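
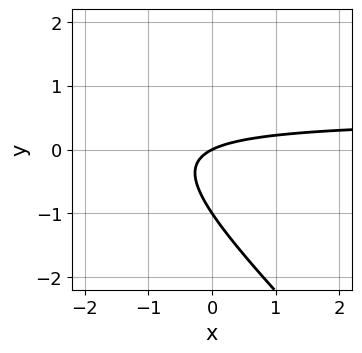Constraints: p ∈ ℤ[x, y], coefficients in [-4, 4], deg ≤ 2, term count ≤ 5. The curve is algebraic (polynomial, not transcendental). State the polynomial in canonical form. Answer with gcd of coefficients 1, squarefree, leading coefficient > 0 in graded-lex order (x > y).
2*x*y + 2*y^2 - x + 2*y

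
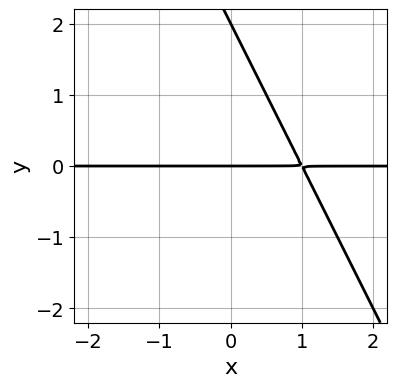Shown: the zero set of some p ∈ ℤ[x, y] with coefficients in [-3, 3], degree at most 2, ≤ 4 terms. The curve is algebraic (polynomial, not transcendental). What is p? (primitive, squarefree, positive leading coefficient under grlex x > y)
(a) deg p = 2.
(b) From the visible intercepts: the y-axis gridline crossings are at y ∈ {0, 2}; the visible x-axis segment lies entirely on the curve.
(c) Assembling these constraints gives the stated polynomial.

2*x*y + y^2 - 2*y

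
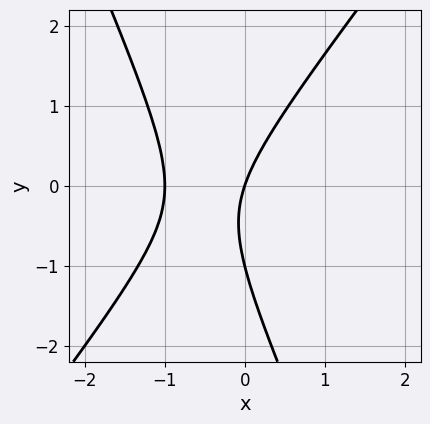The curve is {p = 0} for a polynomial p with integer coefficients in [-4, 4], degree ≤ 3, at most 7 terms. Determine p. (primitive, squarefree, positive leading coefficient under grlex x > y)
deg p = 2.
Observable constraints: among the integer gridlines, it crosses the x-axis at x ∈ {-1, 0}; among the integer gridlines, it crosses the y-axis at y ∈ {-1, 0}.
Matching integer coefficients to the picture gives p.

3*x^2 - x*y - y^2 + 3*x - y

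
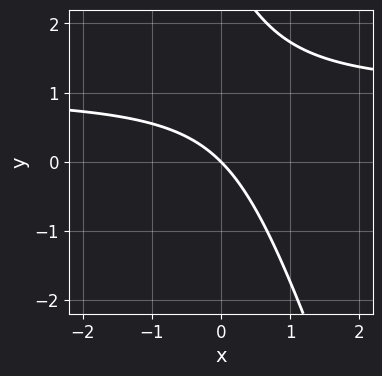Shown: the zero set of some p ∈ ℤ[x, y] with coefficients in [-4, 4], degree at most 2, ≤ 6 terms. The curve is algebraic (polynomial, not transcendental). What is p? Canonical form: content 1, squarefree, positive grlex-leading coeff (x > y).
The degree is 2 — no degree-1 curve has this shape.
From the visible intercepts: it meets the y-axis at y = 0 (among the integer gridlines); it meets the x-axis at x = 0 (among the integer gridlines).
Assembling these constraints gives the stated polynomial.

3*x*y + y^2 - 3*x - 3*y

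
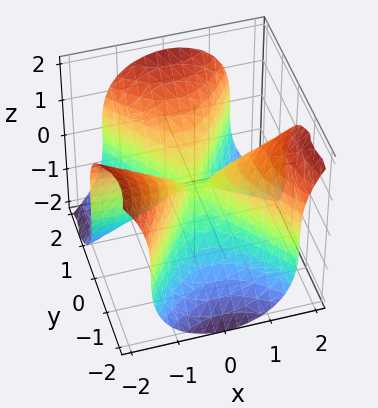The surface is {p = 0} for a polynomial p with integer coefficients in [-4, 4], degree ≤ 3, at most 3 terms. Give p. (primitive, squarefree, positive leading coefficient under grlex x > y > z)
2*x^2*y - y^3 + z^3

(a) The degree is 3 — the shape is more complex than any degree-2 surface.
(b) Observable constraints: one y-axis crossing is at y = 0; it crosses the z-axis at the gridline z = 0.
(c) Assembling these constraints gives the stated polynomial. Check: (-2, 0, 0) on the x-axis lies on the surface, and p(-2, 0, 0) = 0. ✓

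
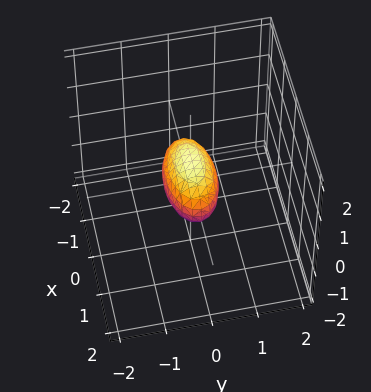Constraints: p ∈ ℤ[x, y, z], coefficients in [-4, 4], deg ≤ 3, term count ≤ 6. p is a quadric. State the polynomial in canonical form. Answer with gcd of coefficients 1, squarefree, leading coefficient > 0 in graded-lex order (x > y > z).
The degree is 2 — bounded and convex; a quadric.
Symmetries: the z ↦ −z reflection is a symmetry, so z appears only in even powers; mirror symmetry x ↦ −x ⇒ only even powers of x; mirror symmetry y ↦ −y ⇒ only even powers of y.
Observable constraints: the x-axis gridline crossings are at x ∈ {-1, 1}.
Assembling these constraints gives the stated polynomial.

x^2 + 3*y^2 + 2*z^2 - 1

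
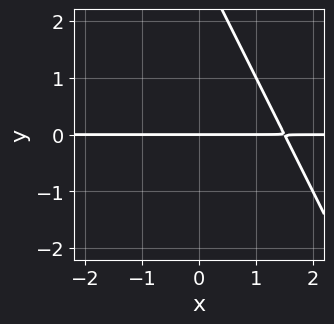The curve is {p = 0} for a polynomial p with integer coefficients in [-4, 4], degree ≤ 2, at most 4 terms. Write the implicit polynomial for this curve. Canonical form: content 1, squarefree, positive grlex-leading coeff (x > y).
2*x*y + y^2 - 3*y

Degree: a generic line meets the curve in up to 2 points, so deg p = 2.
Against the integer gridlines: every point of the x-axis in the box is on the curve; one y-axis crossing is at y = 0.
Matching integer coefficients to the picture gives p.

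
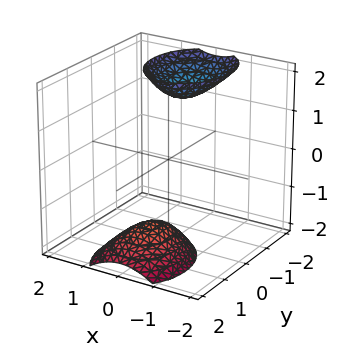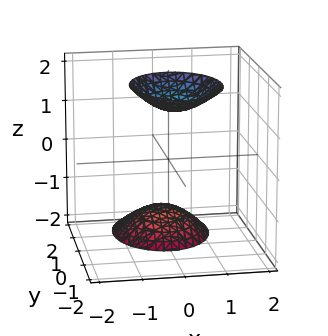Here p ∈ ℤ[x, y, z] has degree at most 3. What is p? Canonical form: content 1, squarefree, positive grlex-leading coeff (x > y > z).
3*x^2 + 2*y^2 + 2*y*z - z^2 + 3

1. There are 2 components. They look like related sheets of one shape, so recover p as a whole.
2. deg p = 2. A generic line meets the surface in up to 2 points.
3. From the visible intercepts: it misses every integer gridline on the y-axis; the surface avoids every integer x-axis point in the box.
4. Assembling these constraints gives the stated polynomial.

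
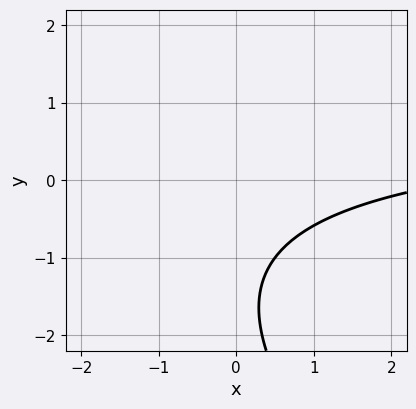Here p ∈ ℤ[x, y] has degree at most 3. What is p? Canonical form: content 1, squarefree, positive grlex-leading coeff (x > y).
x*y + y^2 - x + 3*y + 3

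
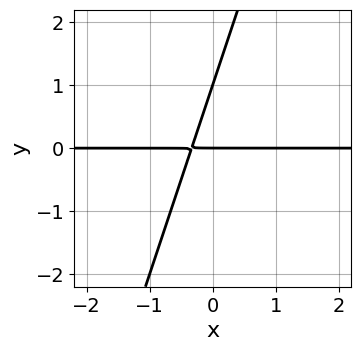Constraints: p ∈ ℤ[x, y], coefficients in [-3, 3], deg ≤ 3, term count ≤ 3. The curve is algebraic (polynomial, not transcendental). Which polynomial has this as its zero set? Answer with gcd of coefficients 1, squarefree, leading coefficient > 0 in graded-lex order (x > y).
First, deg p = 2. No degree-1 curve has this shape.
Next, reading off the gridlines: the y-axis gridline crossings are at y ∈ {0, 1}; the visible x-axis segment lies entirely on the curve.
Finally, fitting integer coefficients to these (and the overall shape) gives p.

3*x*y - y^2 + y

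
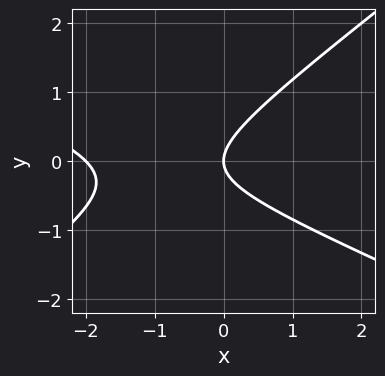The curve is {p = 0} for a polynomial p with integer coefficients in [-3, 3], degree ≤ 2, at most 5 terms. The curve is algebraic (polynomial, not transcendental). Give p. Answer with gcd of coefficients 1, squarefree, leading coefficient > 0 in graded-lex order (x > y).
x^2 + x*y - 3*y^2 + 2*x

(a) deg p = 2. A generic line meets the curve in up to 2 points.
(b) Against the integer gridlines: the x-axis gridline crossings are at x ∈ {-2, 0}; it crosses the y-axis at the gridline y = 0.
(c) These observations pin down the coefficients.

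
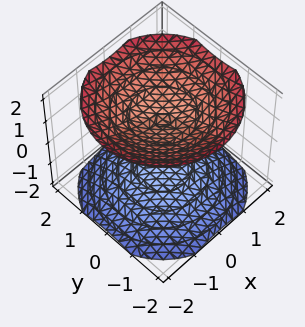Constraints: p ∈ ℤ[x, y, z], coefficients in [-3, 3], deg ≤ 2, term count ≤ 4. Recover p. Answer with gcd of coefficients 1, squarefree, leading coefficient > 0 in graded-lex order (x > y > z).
(a) There are 2 components. Treating them together as one polynomial.
(b) deg p = 2. Two sheets facing apart; a quadric.
(c) Symmetry: the surface is invariant under rotation about z: p = q(x² + y², z); it's symmetric under z → −z, forcing even powers of z.
(d) Reading off the gridlines: the surface avoids every integer y-axis point in the box; the z-axis gridline crossings are at z ∈ {-1, 1}; it misses every integer gridline on the x-axis.
(e) Assembling these constraints gives the stated polynomial.

2*x^2 + 2*y^2 - 3*z^2 + 3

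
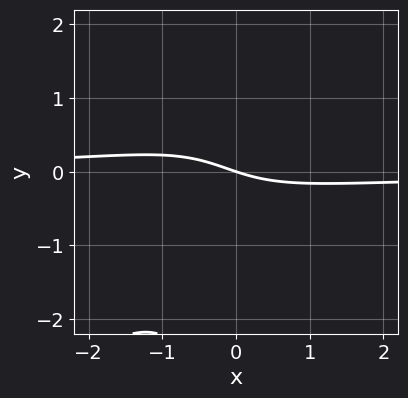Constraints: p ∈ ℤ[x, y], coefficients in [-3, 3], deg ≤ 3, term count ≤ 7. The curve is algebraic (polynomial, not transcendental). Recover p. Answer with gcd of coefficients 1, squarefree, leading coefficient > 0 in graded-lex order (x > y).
2*x^2*y - 2*x*y^2 + x*y + x + 3*y

deg p = 3. The shape is more complex than any degree-2 curve.
Observable constraints: it meets the x-axis at x = 0 (among the integer gridlines); it meets the y-axis at y = 0 (among the integer gridlines).
Assembling these constraints gives the stated polynomial.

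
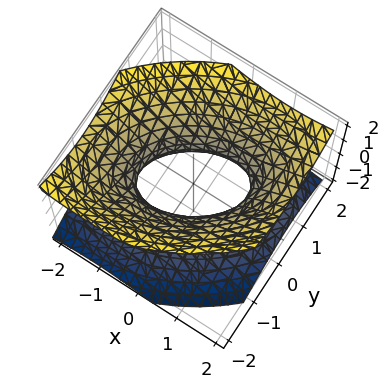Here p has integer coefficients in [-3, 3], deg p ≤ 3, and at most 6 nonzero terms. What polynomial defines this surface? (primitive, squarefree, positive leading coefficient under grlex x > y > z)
2*x^2 - 2*x*y + 3*y^2 - 3*z^2 - 2

First, degree: no degree-1 surface has this shape, so deg p = 2.
Next, against the integer gridlines: the surface avoids every integer z-axis point in the box; among the integer gridlines, it crosses the x-axis at x ∈ {-1, 1}.
Finally, fitting integer coefficients to these (and the overall shape) gives p.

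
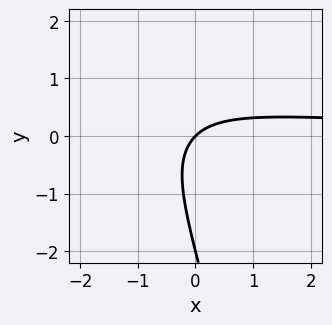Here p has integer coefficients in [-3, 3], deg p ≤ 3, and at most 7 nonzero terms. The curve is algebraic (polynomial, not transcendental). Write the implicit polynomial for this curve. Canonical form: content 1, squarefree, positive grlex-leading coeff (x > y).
(a) deg p = 3. A generic line meets the curve in up to 3 points.
(b) Against the integer gridlines: it crosses the x-axis at the gridline x = 0; among the integer gridlines, it crosses the y-axis at y ∈ {-2, 0}.
(c) These observations pin down the coefficients.

x^2*y + 3*x*y + y^2 - 2*x + 2*y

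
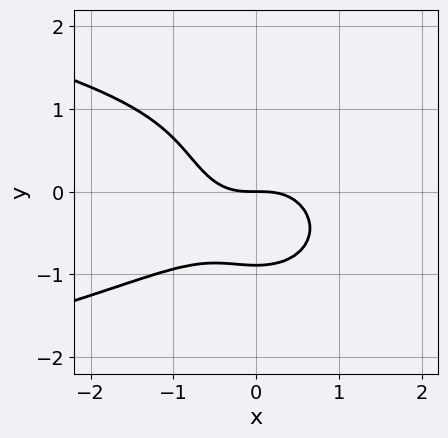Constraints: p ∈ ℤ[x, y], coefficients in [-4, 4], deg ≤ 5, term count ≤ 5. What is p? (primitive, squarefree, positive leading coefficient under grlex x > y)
Degree: no degree-3 curve has this shape, so deg p = 4.
Reading off the gridlines: it crosses the x-axis at the gridline x = 0; it crosses the y-axis at the gridline y = 0.
The integer polynomial consistent with all of this is the stated p.

3*x^2*y^2 + 2*y^4 + 3*x^3 - 2*y^3 + 3*y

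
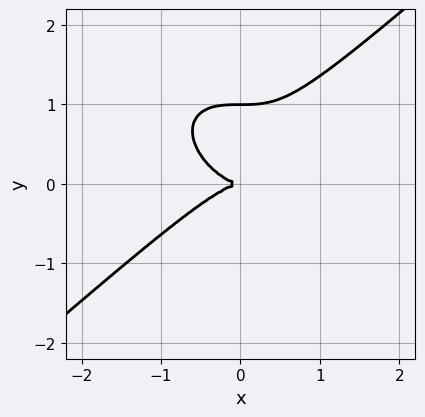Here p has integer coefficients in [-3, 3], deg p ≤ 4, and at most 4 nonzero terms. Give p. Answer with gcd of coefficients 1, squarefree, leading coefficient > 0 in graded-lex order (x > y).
First, deg p = 3.
Next, observable constraints: it crosses the x-axis at the gridline x = 0; among the integer gridlines, it crosses the y-axis at y ∈ {0, 1}.
Finally, putting this together gives p.

2*x^3 - 3*y^3 + 3*y^2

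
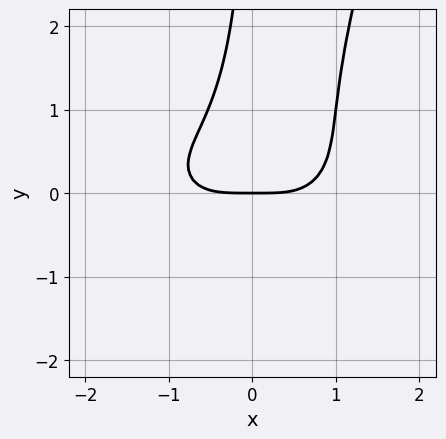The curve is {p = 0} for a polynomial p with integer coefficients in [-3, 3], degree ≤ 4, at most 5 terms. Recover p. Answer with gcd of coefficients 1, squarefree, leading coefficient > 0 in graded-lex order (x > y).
First, deg p = 4.
Then, observable constraints: it meets the y-axis at y = 0 (among the integer gridlines); it crosses the x-axis at the gridline x = 0.
Finally, fitting integer coefficients to these (and the overall shape) gives p.

x^4 + 3*x^2*y^2 - x*y^3 - x*y^2 - 2*y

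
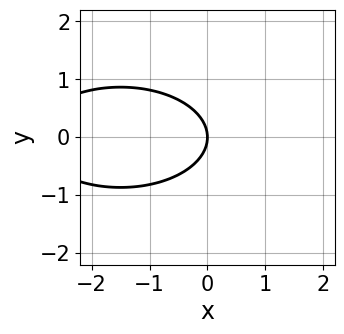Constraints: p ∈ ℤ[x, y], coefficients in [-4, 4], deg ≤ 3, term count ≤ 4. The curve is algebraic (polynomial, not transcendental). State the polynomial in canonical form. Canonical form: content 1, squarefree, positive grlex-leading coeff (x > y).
1. The degree is 2 — a generic line meets the curve in up to 2 points.
2. Symmetries: mirror symmetry y ↦ −y ⇒ only even powers of y.
3. Against the integer gridlines: it meets the y-axis at y = 0 (among the integer gridlines); it crosses the x-axis at the gridline x = 0.
4. The integer polynomial consistent with all of this is the stated p.

x^2 + 3*y^2 + 3*x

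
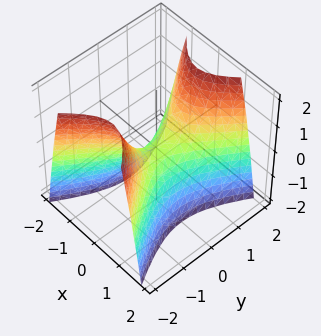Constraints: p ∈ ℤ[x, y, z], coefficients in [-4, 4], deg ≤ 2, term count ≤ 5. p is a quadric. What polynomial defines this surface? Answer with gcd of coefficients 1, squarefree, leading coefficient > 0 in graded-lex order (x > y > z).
2*x^2 - y^2 + z

Degree: a hyperbolic paraboloid; a quadric, so deg p = 2.
Symmetries: it's symmetric under x → −x, forcing even powers of x; it's symmetric under y → −y, forcing even powers of y.
Checking where it meets the axes: one y-axis crossing is at y = 0; one z-axis crossing is at z = 0; it meets the x-axis at x = 0 (among the integer gridlines).
Putting this together gives p.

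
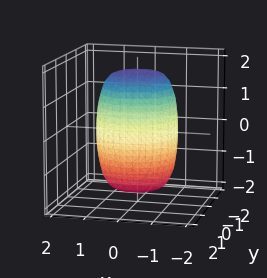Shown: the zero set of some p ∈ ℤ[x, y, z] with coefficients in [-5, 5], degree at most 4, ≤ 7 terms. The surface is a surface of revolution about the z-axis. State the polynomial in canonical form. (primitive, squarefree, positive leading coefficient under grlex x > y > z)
(a) Degree: no degree-3 surface has this shape, so deg p = 4.
(b) Symmetries: the z-axis is an axis of rotation, so x and y enter only as x² + y².
(c) Against the integer gridlines: a circular section at z = 1 has radius between 1 and 2.
(d) Assembling these constraints gives the stated polynomial.

2*x^4 + 4*x^2*y^2 + 2*y^4 - x^2 - y^2 + z^2 - 3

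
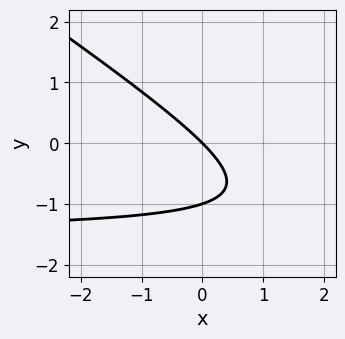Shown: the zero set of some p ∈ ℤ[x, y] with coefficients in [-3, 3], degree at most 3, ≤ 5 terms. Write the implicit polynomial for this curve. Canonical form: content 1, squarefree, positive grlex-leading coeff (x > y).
deg p = 2.
Observable constraints: it crosses the x-axis at the gridline x = 0; among the integer gridlines, it crosses the y-axis at y ∈ {-1, 0}.
These observations pin down the coefficients.

2*x*y + 3*y^2 + 3*x + 3*y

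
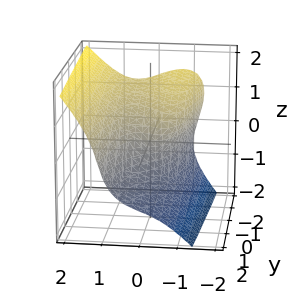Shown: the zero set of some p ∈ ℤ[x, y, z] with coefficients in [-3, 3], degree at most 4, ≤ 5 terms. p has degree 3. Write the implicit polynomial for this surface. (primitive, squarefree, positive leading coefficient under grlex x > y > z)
3*x^3 - 2*z^3 - 3*x*z - 2*y

(a) Degree: no degree-2 surface has this shape, so deg p = 3.
(b) From the axis intercepts and sections: it crosses the x-axis at the gridline x = 0; one z-axis crossing is at z = 0; it meets the y-axis at y = 0 (among the integer gridlines).
(c) Putting this together gives p.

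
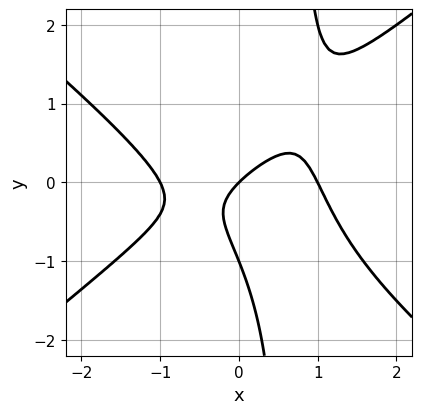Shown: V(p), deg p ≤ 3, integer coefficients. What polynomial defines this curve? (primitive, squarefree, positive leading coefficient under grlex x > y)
2*x^3 - 3*x*y^2 + 2*y^2 - 2*x + 2*y

1. The degree is 3 — a generic line meets the curve in up to 3 points.
2. From the axis intercepts and sections: among the integer gridlines, it crosses the x-axis at x ∈ {-1, 0, 1}; the y-axis gridline crossings are at y ∈ {-1, 0}.
3. These observations pin down the coefficients.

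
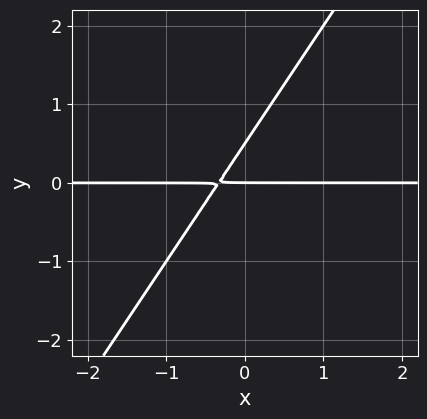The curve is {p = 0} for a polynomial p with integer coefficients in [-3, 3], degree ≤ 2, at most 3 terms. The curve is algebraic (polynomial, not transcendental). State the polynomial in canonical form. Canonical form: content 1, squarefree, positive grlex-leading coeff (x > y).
3*x*y - 2*y^2 + y

1. The degree is 2 — a generic line meets the curve in up to 2 points.
2. From the visible intercepts: one y-axis crossing is at y = 0; every point of the x-axis in the box is on the curve.
3. Solving for integer coefficients yields p as stated.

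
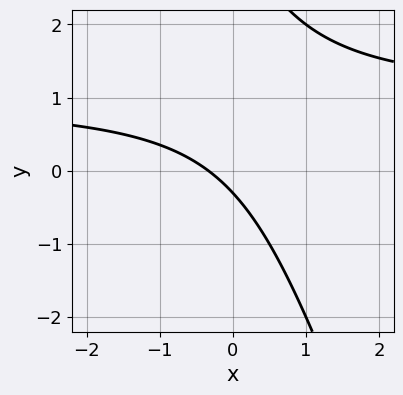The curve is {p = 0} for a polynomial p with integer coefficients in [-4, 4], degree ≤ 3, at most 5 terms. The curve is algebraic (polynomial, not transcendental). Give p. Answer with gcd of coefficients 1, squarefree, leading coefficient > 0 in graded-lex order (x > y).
3*x*y + y^2 - 3*x - 3*y - 1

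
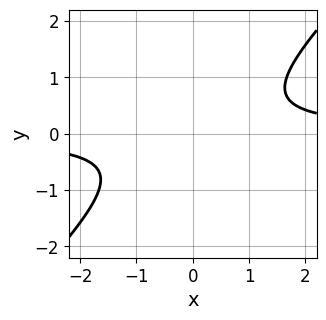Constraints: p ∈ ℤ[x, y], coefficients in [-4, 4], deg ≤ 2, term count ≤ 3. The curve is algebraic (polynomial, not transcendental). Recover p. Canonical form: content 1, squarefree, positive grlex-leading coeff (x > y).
3*x*y - 3*y^2 - 2

The degree is 2 — a generic line meets the curve in up to 2 points.
Checking where it meets the axes: it misses every integer gridline on the x-axis; it misses every integer gridline on the y-axis.
These observations pin down the coefficients.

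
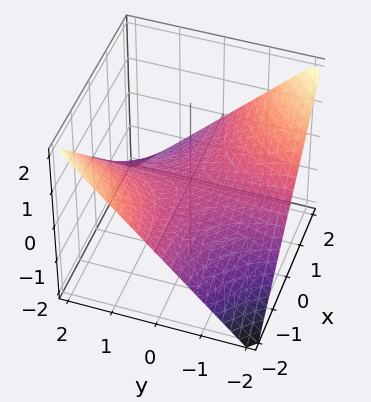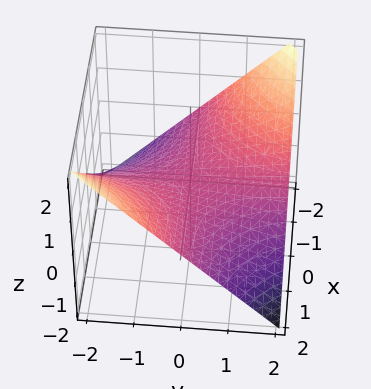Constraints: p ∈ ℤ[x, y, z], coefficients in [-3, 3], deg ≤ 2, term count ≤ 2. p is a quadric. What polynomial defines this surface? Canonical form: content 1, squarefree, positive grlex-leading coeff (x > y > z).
x*y + 2*z

(a) The degree is 2 — a saddle surface; a quadric.
(b) Checking where it meets the axes: the visible x-axis segment lies entirely on the surface; the visible y-axis segment lies entirely on the surface; one z-axis crossing is at z = 0.
(c) Putting this together gives p.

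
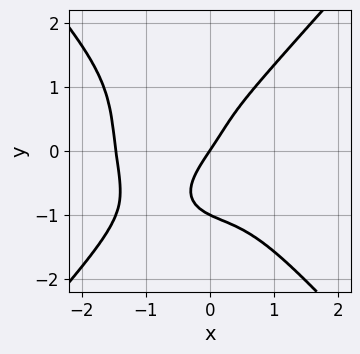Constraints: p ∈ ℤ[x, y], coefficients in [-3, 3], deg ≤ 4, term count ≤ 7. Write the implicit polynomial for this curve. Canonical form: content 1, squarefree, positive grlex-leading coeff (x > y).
3*x^4 - 2*y^4 + 3*x^3 + 3*x - 2*y

The degree is 4 — the shape is more complex than any degree-3 curve.
Observable constraints: it crosses the x-axis at the gridline x = 0; among the integer gridlines, it crosses the y-axis at y ∈ {-1, 0}.
Fitting integer coefficients to these (and the overall shape) gives p.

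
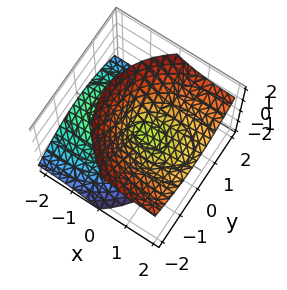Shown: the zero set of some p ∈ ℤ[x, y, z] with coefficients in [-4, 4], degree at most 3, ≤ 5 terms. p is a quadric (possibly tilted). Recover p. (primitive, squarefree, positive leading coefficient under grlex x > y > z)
x^2 - 3*x*z + 2*y^2 - 2*z^2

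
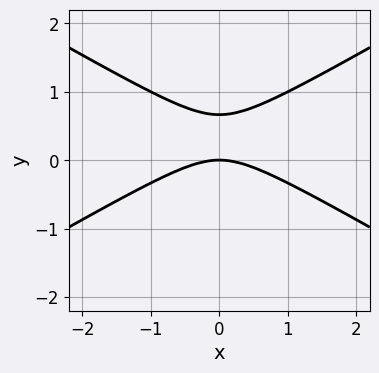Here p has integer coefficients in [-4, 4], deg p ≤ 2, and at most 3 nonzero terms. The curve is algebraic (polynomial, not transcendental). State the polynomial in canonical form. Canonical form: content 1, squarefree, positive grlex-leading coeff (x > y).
x^2 - 3*y^2 + 2*y

(a) The degree is 2 — the shape is more complex than any degree-1 curve.
(b) Symmetries: it's symmetric under x → −x, forcing even powers of x.
(c) Checking where it meets the axes: one y-axis crossing is at y = 0; it crosses the x-axis at the gridline x = 0.
(d) Solving for integer coefficients yields p as stated.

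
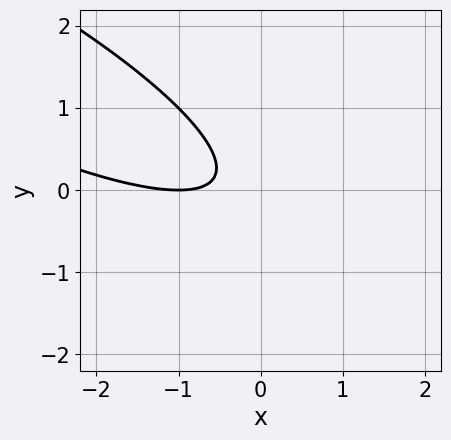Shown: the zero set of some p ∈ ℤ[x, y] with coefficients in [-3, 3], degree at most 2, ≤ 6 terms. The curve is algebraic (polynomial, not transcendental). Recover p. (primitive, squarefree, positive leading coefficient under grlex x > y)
(a) Degree: a generic line meets the curve in up to 2 points, so deg p = 2.
(b) From the axis intercepts and sections: one x-axis crossing is at x = -1; it misses every integer gridline on the y-axis.
(c) Assembling these constraints gives the stated polynomial.

x^2 + 3*x*y + 3*y^2 + 2*x + 1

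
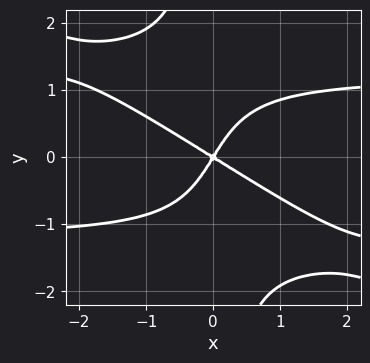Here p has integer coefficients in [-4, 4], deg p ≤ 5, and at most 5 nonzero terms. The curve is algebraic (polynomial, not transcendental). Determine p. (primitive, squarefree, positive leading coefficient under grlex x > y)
2*x^2*y^2 + 3*x*y^3 - 3*x^2 - 3*x*y + 3*y^2

1. Degree: the shape is more complex than any degree-3 curve, so deg p = 4.
2. From the visible intercepts: one y-axis crossing is at y = 0; it crosses the x-axis at the gridline x = 0.
3. Solving for integer coefficients yields p as stated.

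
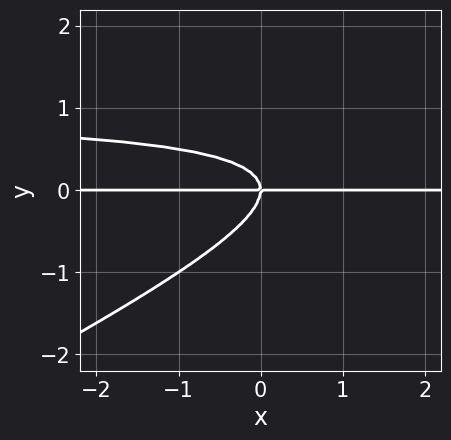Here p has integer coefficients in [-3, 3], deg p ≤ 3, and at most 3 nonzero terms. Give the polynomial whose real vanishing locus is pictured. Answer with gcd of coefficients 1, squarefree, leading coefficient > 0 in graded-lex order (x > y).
x*y^2 - 2*y^3 - x*y

The degree is 3 — no degree-2 curve has this shape.
Observable constraints: it meets the y-axis at y = 0 (among the integer gridlines); the visible x-axis segment lies entirely on the curve.
Putting this together gives p.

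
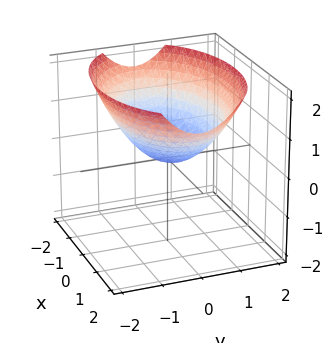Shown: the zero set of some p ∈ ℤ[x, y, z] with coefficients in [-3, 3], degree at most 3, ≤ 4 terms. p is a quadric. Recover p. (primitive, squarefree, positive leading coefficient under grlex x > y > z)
1. Degree: a single bowl opening along one axis; a quadric, so deg p = 2.
2. Symmetries: the x ↦ −x reflection is a symmetry, so x appears only in even powers; the y ↦ −y reflection is a symmetry, so y appears only in even powers.
3. Checking where it meets the axes: it meets the y-axis at y = 0 (among the integer gridlines); it meets the x-axis at x = 0 (among the integer gridlines); it meets the z-axis at z = 0 (among the integer gridlines).
4. Assembling these constraints gives the stated polynomial.

x^2 + 2*y^2 - 3*z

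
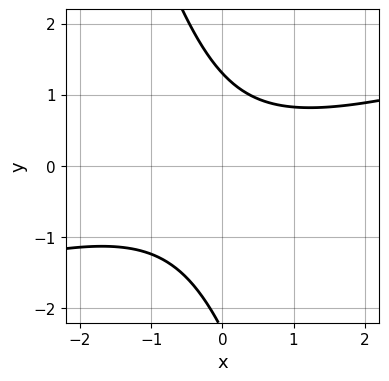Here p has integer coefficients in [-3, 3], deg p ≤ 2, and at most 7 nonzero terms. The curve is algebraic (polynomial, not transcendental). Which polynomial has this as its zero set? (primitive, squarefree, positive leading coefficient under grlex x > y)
1. The degree is 2 — a generic line meets the curve in up to 2 points.
2. From the axis intercepts and sections: no x-intercept at any integer in the box.
3. The integer polynomial consistent with all of this is the stated p.

x^2 - 3*x*y - y^2 - y + 3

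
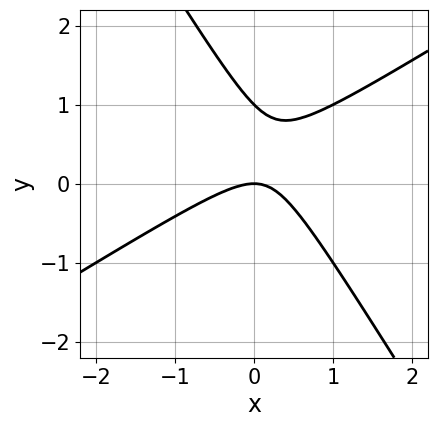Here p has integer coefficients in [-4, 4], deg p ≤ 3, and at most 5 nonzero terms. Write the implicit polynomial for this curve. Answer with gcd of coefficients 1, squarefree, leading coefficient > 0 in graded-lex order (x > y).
x^2 - x*y - y^2 + y

(a) The degree is 2 — the shape is more complex than any degree-1 curve.
(b) Reading off the gridlines: it meets the x-axis at x = 0 (among the integer gridlines); the y-axis gridline crossings are at y ∈ {0, 1}.
(c) Matching integer coefficients to the picture gives p.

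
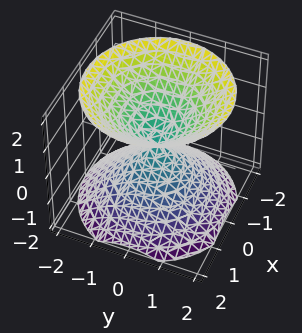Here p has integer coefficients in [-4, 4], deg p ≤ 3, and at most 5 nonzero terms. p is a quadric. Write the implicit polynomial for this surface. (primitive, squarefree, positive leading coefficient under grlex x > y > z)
I count 2 distinct pieces. They look like related sheets of one shape, so recover p as a whole.
The degree is 2 — a double cone through the origin; a quadric.
Symmetries: it's symmetric under z → −z, forcing even powers of z; the surface is invariant under rotation about z: p = q(x² + y², z).
Checking where it meets the axes: it crosses the y-axis at the gridline y = 0; a circular section at z = 1 has radius exactly 1; one z-axis crossing is at z = 0.
Fitting integer coefficients to these (and the overall shape) gives p.

x^2 + y^2 - z^2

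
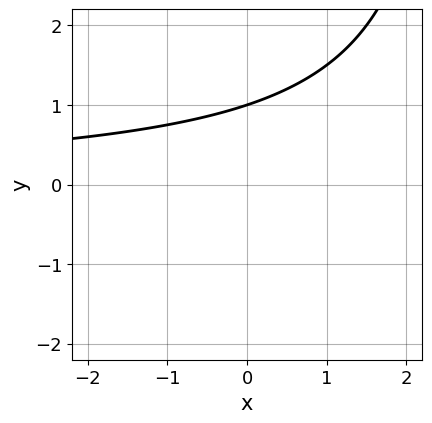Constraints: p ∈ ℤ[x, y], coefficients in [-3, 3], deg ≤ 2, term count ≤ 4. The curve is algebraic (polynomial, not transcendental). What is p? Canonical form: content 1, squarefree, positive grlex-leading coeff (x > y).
(a) deg p = 2. The shape is more complex than any degree-1 curve.
(b) Checking where it meets the axes: the curve avoids every integer x-axis point in the box; it crosses the y-axis at the gridline y = 1.
(c) These observations pin down the coefficients.

x*y - 3*y + 3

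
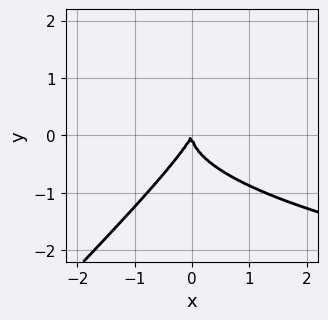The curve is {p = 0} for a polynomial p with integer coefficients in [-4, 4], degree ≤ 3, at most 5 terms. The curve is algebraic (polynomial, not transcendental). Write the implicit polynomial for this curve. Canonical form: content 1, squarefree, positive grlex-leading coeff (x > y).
1. The degree is 3 — no degree-2 curve has this shape.
2. Observable constraints: one y-axis crossing is at y = 0; it crosses the x-axis at the gridline x = 0.
3. The integer polynomial consistent with all of this is the stated p.

2*x*y^2 - 2*y^3 - 2*x^2 + x*y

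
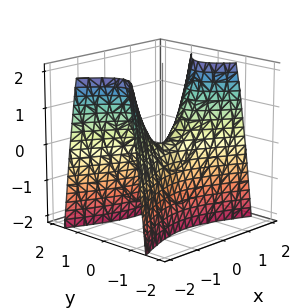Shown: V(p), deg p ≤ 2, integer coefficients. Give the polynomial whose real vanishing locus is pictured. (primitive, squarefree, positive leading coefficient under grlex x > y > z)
(a) deg p = 2. A hyperbolic paraboloid; a quadric.
(b) Symmetries: it's symmetric under y → −y, forcing even powers of y; the x ↦ −x reflection is a symmetry, so x appears only in even powers.
(c) Observable constraints: it crosses the x-axis at the gridline x = 0; one y-axis crossing is at y = 0; it meets the z-axis at z = 0 (among the integer gridlines).
(d) Together with the visible shape, these determine p as stated.

x^2 - 3*y^2 - z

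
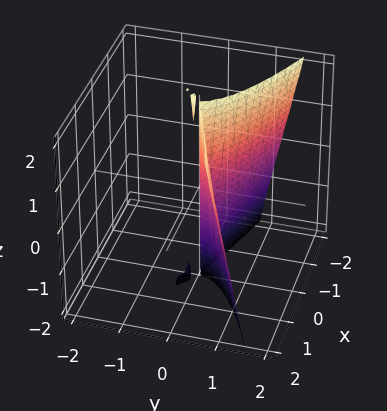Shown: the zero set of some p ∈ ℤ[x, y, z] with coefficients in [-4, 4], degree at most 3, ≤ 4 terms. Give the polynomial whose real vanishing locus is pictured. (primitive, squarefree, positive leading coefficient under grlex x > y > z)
x*y*z + 3*y^3 - x^2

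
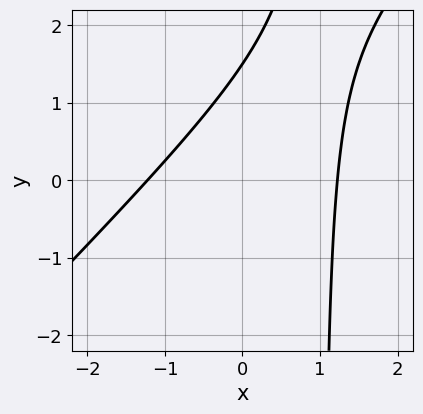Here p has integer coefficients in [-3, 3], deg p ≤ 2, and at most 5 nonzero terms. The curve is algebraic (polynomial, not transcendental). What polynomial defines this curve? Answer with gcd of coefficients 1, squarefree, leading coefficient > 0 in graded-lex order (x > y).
2*x^2 - 2*x*y + 2*y - 3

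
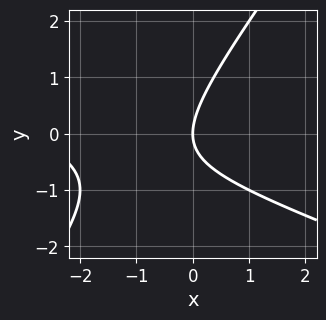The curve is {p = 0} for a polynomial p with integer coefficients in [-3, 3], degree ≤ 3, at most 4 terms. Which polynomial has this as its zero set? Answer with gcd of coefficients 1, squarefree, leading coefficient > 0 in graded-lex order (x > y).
deg p = 2. The shape is more complex than any degree-1 curve.
From the visible intercepts: it meets the x-axis at x = 0 (among the integer gridlines); it crosses the y-axis at the gridline y = 0.
Matching integer coefficients to the picture gives p.

x^2 + 2*x*y - 2*y^2 + 3*x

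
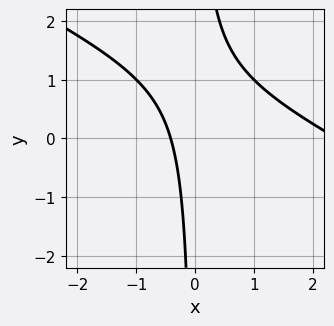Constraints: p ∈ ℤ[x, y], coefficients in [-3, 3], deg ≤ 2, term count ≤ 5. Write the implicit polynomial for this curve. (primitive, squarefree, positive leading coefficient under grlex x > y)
First, deg p = 2. No degree-1 curve has this shape.
Next, observable constraints: no y-intercept at any integer in the box.
Finally, these observations pin down the coefficients.

x^2 + 2*x*y - 2*x - 1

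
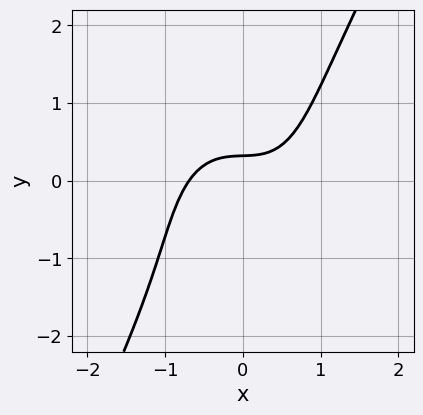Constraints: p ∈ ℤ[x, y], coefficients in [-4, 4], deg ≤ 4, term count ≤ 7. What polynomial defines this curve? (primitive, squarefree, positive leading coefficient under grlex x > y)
3*x^3 + x*y^2 - y^3 - 3*y + 1

1. Degree: the shape is more complex than any degree-2 curve, so deg p = 3.
2. The integer polynomial consistent with all of this is the stated p.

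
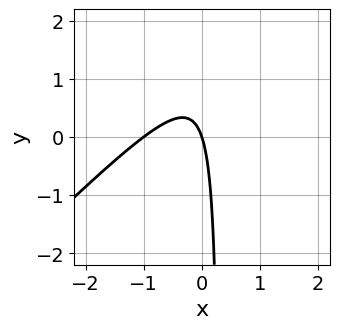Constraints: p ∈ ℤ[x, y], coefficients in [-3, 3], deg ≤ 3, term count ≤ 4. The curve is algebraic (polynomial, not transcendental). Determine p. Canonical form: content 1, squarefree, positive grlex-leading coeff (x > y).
First, degree: no degree-1 curve has this shape, so deg p = 2.
Next, from the visible intercepts: one y-axis crossing is at y = 0; among the integer gridlines, it crosses the x-axis at x ∈ {-1, 0}.
Finally, these observations pin down the coefficients.

3*x^2 - 3*x*y + 3*x + y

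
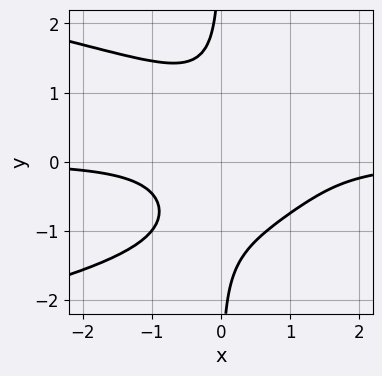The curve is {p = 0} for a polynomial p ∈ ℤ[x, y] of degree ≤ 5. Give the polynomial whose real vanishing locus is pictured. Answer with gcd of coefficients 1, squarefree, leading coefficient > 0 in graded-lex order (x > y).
3*x*y^3 + 3*x^2*y - 2*x*y + 2

First, degree: a generic line meets the curve in up to 4 points, so deg p = 4.
Then, reading off the gridlines: it misses every integer gridline on the y-axis; no x-intercept at any integer in the box.
Finally, assembling these constraints gives the stated polynomial.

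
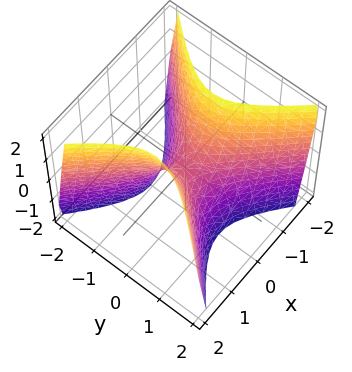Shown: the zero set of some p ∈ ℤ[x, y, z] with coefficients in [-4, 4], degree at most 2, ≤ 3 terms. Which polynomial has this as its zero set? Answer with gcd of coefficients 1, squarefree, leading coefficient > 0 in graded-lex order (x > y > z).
2*x^2 - 2*y^2 - z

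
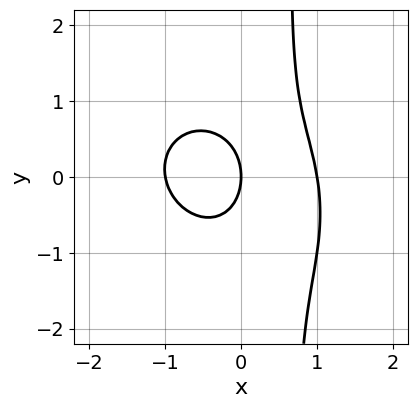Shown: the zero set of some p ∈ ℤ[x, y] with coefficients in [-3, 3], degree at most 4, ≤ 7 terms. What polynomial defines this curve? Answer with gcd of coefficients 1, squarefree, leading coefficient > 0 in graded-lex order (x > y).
3*x^3 + x^2*y + 3*x*y^2 - 2*y^2 - 3*x

(a) The degree is 3 — the shape is more complex than any degree-2 curve.
(b) From the visible intercepts: it meets the y-axis at y = 0 (among the integer gridlines); the x-axis gridline crossings are at x ∈ {-1, 0, 1}.
(c) Together with the visible shape, these determine p as stated.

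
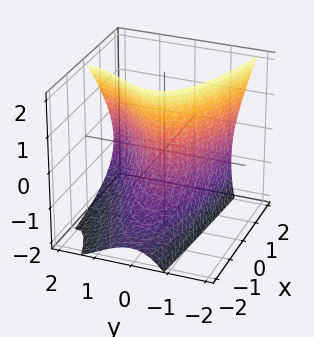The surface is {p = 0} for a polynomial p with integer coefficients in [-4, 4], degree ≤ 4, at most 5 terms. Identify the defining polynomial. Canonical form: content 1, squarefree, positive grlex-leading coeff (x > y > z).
(a) The degree is 3 — a generic line meets the surface in up to 3 points.
(b) From the visible intercepts: one x-axis crossing is at x = 0; it meets the y-axis at y = 0 (among the integer gridlines); one z-axis crossing is at z = 0.
(c) Assembling these constraints gives the stated polynomial.

y^3 + x*z - 3*y^2 + z^2 + 3*x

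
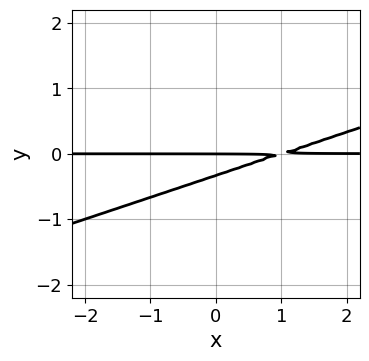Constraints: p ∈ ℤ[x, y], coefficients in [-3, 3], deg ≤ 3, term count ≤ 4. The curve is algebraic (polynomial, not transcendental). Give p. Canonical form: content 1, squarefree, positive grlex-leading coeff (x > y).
First, degree: the shape is more complex than any degree-1 curve, so deg p = 2.
Next, against the integer gridlines: the visible x-axis segment lies entirely on the curve; it crosses the y-axis at the gridline y = 0.
Finally, matching integer coefficients to the picture gives p.

x*y - 3*y^2 - y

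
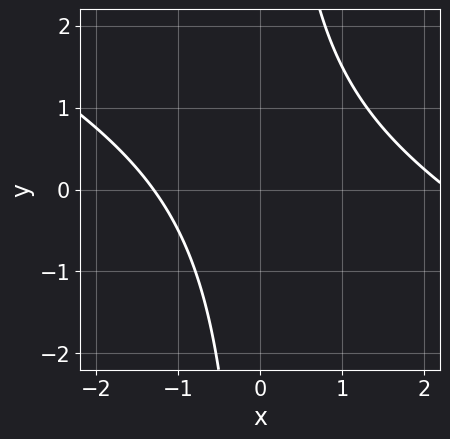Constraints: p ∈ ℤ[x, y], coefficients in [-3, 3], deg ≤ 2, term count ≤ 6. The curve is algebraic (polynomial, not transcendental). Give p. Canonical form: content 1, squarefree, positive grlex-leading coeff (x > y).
1. The degree is 2 — the shape is more complex than any degree-1 curve.
2. Checking where it meets the axes: no y-intercept at any integer in the box.
3. Putting this together gives p.

x^2 + 2*x*y - x - 3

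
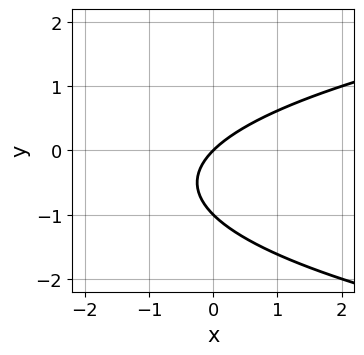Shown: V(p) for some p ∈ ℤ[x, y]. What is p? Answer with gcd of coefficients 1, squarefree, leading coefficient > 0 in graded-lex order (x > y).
(a) Degree: no degree-1 curve has this shape, so deg p = 2.
(b) Observable constraints: among the integer gridlines, it crosses the y-axis at y ∈ {-1, 0}; it meets the x-axis at x = 0 (among the integer gridlines).
(c) Solving for integer coefficients yields p as stated.

y^2 - x + y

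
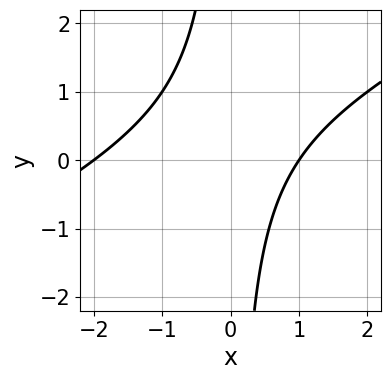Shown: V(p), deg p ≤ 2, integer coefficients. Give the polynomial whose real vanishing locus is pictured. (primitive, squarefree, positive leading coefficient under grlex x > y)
x^2 - 2*x*y + x - 2

1. The degree is 2 — the shape is more complex than any degree-1 curve.
2. From the visible intercepts: the x-axis gridline crossings are at x ∈ {-2, 1}; it misses every integer gridline on the y-axis.
3. Fitting integer coefficients to these (and the overall shape) gives p.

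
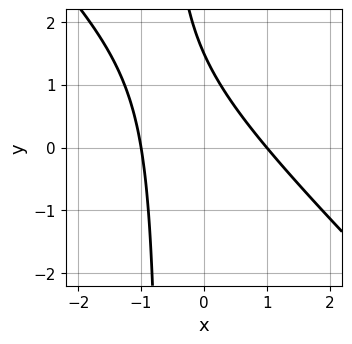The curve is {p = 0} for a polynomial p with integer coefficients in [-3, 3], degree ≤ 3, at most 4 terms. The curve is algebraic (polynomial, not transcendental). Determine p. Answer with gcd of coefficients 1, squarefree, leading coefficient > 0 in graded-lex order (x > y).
First, degree: the shape is more complex than any degree-1 curve, so deg p = 2.
Then, reading off the gridlines: the x-axis gridline crossings are at x ∈ {-1, 1}.
Finally, solving for integer coefficients yields p as stated.

3*x^2 + 3*x*y + 2*y - 3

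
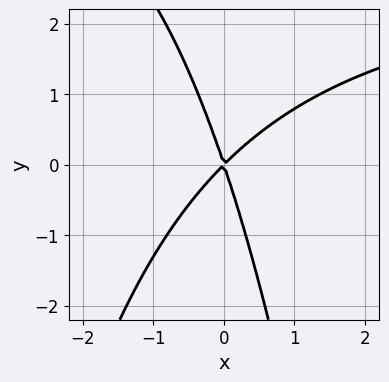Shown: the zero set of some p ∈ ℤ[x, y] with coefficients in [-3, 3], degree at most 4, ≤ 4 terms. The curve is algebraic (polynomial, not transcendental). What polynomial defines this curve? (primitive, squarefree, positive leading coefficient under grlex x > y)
x^2*y - 3*x^2 + 2*x*y + y^2

1. The degree is 3 — no degree-2 curve has this shape.
2. From the axis intercepts and sections: it meets the y-axis at y = 0 (among the integer gridlines); one x-axis crossing is at x = 0.
3. Putting this together gives p.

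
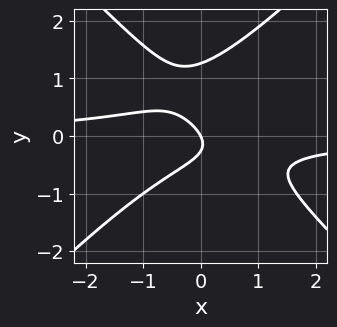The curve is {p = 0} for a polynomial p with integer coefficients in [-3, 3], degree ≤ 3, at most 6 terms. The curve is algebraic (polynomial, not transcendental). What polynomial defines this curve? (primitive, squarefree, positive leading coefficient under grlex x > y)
3*x^2*y - 3*y^3 + 3*y^2 + 2*x + y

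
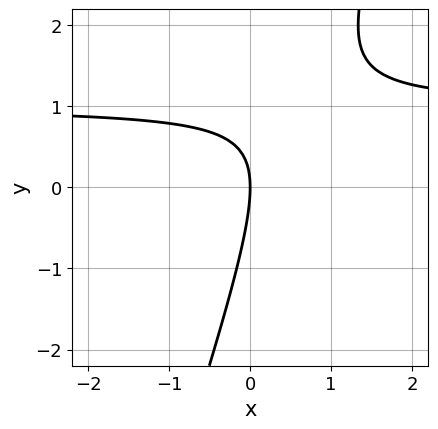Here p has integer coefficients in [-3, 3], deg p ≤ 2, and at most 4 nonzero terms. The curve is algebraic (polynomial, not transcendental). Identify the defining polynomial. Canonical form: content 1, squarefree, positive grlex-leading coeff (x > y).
3*x*y - y^2 - 3*x

(a) deg p = 2. A generic line meets the curve in up to 2 points.
(b) From the visible intercepts: one x-axis crossing is at x = 0; it meets the y-axis at y = 0 (among the integer gridlines).
(c) Solving for integer coefficients yields p as stated.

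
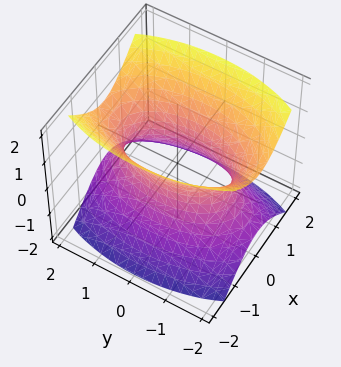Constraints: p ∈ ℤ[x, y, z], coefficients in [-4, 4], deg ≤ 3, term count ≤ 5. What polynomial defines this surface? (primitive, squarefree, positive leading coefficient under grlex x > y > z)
3*x^2 + y^2 - 2*z^2 - 2

(a) deg p = 2. An hourglass — one-sheet hyperboloid; a quadric.
(b) Symmetries: mirror symmetry y ↦ −y ⇒ only even powers of y; the x ↦ −x reflection is a symmetry, so x appears only in even powers; it's symmetric under z → −z, forcing even powers of z.
(c) Reading off the gridlines: it misses every integer gridline on the z-axis.
(d) Together with the visible shape, these determine p as stated.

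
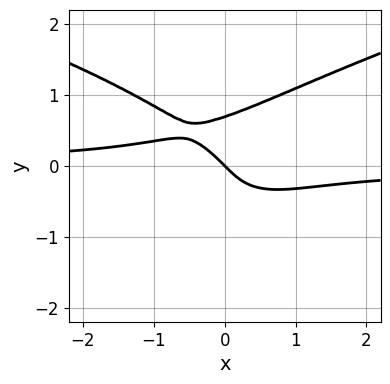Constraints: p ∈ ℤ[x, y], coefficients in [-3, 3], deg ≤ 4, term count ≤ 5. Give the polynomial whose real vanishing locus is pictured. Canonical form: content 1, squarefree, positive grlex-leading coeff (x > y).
(a) Degree: a generic line meets the curve in up to 4 points, so deg p = 4.
(b) From the visible intercepts: it crosses the y-axis at the gridline y = 0; it crosses the x-axis at the gridline x = 0.
(c) Fitting integer coefficients to these (and the overall shape) gives p.

3*y^4 - 2*x^2*y - x - y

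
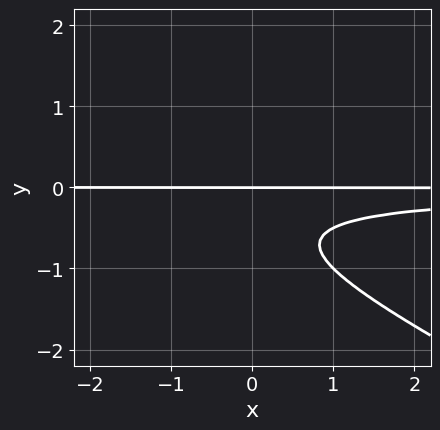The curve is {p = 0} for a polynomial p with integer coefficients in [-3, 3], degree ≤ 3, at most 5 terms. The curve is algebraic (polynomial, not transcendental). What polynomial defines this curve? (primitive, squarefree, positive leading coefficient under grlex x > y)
1. The degree is 3 — no degree-2 curve has this shape.
2. From the visible intercepts: one y-axis crossing is at y = 0; every point of the x-axis in the box is on the curve.
3. Together with the visible shape, these determine p as stated.

x*y^2 + 2*y^3 + 2*y^2 + y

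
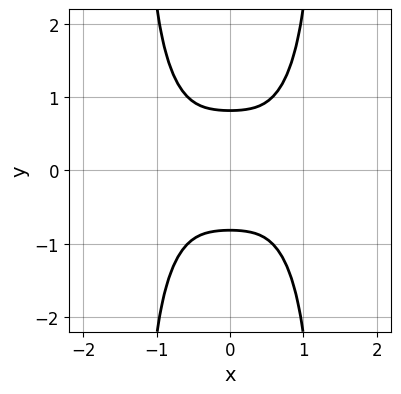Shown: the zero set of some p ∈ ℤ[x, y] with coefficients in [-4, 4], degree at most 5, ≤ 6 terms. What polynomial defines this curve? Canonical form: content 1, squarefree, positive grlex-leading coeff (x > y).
1. deg p = 4. The shape is more complex than any degree-3 curve.
2. Symmetries: it's symmetric under x → −x, forcing even powers of x; it's symmetric under y → −y, forcing even powers of y.
3. Observable constraints: no x-intercept at any integer in the box.
4. Fitting integer coefficients to these (and the overall shape) gives p.

3*x^4 + 2*x^2*y^2 - 3*y^2 + 2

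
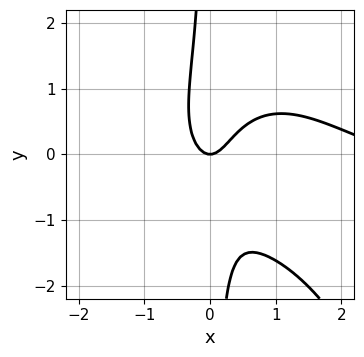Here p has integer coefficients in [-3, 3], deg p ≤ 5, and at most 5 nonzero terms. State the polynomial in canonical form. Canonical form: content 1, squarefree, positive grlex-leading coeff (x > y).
x^3*y + x^3 + 2*x*y^2 - 3*x^2 + y

First, degree: a generic line meets the curve in up to 4 points, so deg p = 4.
Next, observable constraints: it crosses the y-axis at the gridline y = 0; it meets the x-axis at x = 0 (among the integer gridlines).
Finally, together with the visible shape, these determine p as stated.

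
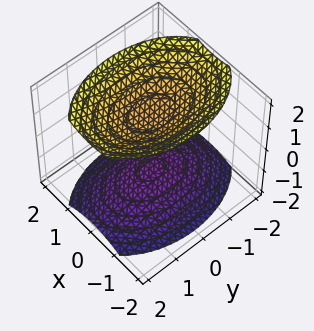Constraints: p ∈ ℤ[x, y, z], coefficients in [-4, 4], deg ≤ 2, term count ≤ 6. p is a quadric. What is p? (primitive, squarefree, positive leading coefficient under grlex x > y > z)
2*x^2 + y^2 - 2*z^2 + 3

1. I count 2 distinct pieces. Treating them together as one polynomial.
2. deg p = 2. Two separate bowl-shaped sheets opening away from each other; a quadric.
3. Symmetries: it's symmetric under z → −z, forcing even powers of z; mirror symmetry x ↦ −x ⇒ only even powers of x; the y ↦ −y reflection is a symmetry, so y appears only in even powers.
4. Reading off the gridlines: no y-intercept at any integer in the box; the surface avoids every integer x-axis point in the box.
5. Solving for integer coefficients yields p as stated.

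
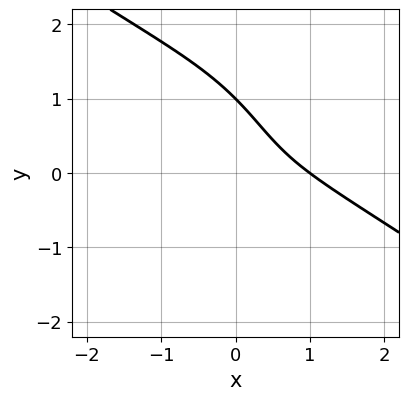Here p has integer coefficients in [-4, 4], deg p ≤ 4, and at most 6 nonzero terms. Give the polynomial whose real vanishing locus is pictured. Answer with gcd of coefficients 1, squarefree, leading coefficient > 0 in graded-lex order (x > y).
(a) deg p = 3.
(b) From the axis intercepts and sections: it meets the x-axis at x = 1 (among the integer gridlines); it meets the y-axis at y = 1 (among the integer gridlines).
(c) Matching integer coefficients to the picture gives p.

x^3 + x^2*y + y^3 + 3*x*y - 1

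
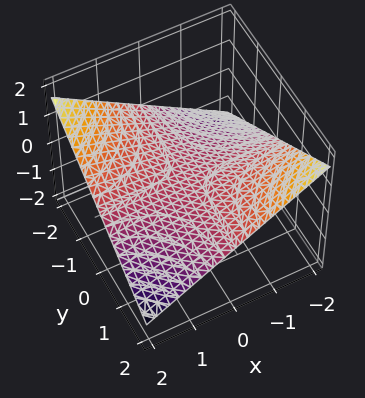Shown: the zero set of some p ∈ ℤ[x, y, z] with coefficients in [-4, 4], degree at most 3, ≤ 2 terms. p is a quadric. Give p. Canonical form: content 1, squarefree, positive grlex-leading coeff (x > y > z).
x*y + 3*z

1. Degree: a hyperbolic paraboloid; a quadric, so deg p = 2.
2. From the visible intercepts: it meets the z-axis at z = 0 (among the integer gridlines); the visible x-axis segment lies entirely on the surface; the visible y-axis segment lies entirely on the surface.
3. The integer polynomial consistent with all of this is the stated p.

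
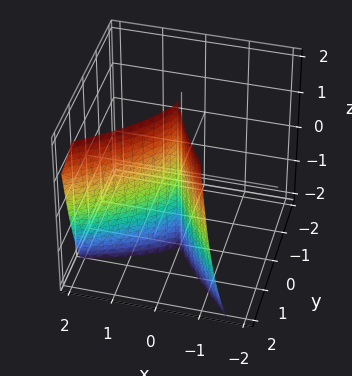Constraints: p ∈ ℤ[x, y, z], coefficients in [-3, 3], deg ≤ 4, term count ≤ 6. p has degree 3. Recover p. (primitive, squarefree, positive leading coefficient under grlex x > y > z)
x^2*z - x*y^2 - y^3 + 3*x^2

(a) deg p = 3. The shape is more complex than any degree-2 surface.
(b) Reading off the gridlines: it meets the x-axis at x = 0 (among the integer gridlines); every point of the z-axis in the box is on the surface.
(c) Solving for integer coefficients yields p as stated.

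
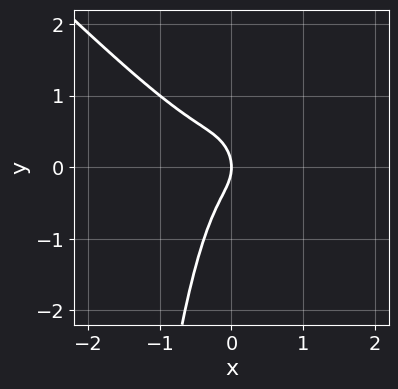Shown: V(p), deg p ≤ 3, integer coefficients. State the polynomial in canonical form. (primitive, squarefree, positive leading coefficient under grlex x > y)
deg p = 3. No degree-2 curve has this shape.
Checking where it meets the axes: one y-axis crossing is at y = 0; it meets the x-axis at x = 0 (among the integer gridlines).
Assembling these constraints gives the stated polynomial.

3*x^3 + 3*x^2*y + y^2 + x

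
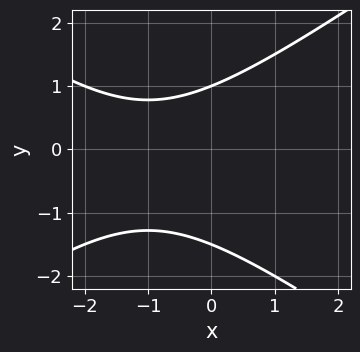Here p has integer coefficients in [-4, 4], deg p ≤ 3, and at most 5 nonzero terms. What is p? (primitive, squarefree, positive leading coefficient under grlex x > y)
x^2 - 2*y^2 + 2*x - y + 3

(a) The degree is 2 — no degree-1 curve has this shape.
(b) Reading off the gridlines: no x-intercept at any integer in the box; it meets the y-axis at y = 1 (among the integer gridlines).
(c) Solving for integer coefficients yields p as stated.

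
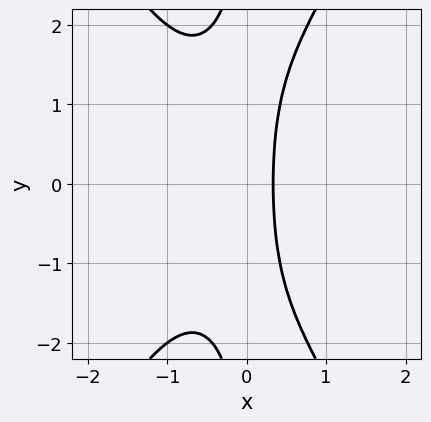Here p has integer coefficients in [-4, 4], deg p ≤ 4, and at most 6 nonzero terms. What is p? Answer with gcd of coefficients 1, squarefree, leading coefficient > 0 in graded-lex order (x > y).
3*x^3 - x*y^2 + 2*x^2 + 2*x - 1

(a) deg p = 3.
(b) Symmetries: mirror symmetry y ↦ −y ⇒ only even powers of y.
(c) From the axis intercepts and sections: no y-intercept at any integer in the box.
(d) These observations pin down the coefficients.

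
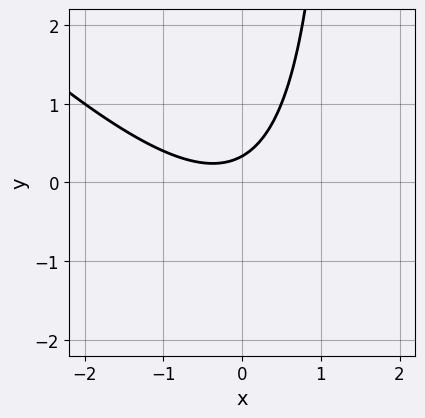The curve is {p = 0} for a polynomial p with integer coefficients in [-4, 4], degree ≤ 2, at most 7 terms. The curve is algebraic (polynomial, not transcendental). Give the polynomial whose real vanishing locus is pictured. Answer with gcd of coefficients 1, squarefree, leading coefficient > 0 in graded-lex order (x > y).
2*x^2 + 2*x*y + x - 3*y + 1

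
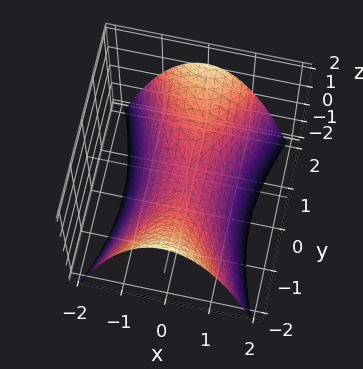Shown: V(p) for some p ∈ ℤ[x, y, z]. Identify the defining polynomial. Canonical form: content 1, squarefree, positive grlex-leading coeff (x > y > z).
3*x^2 - y^2 + 3*z

deg p = 2. A hyperbolic paraboloid; a quadric.
Symmetries: the x ↦ −x reflection is a symmetry, so x appears only in even powers; the y ↦ −y reflection is a symmetry, so y appears only in even powers.
Against the integer gridlines: it crosses the y-axis at the gridline y = 0; it meets the z-axis at z = 0 (among the integer gridlines).
Matching integer coefficients to the picture gives p.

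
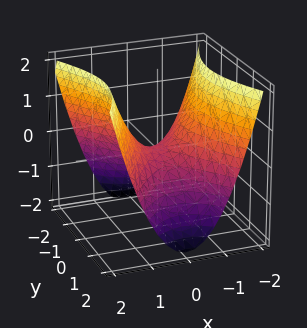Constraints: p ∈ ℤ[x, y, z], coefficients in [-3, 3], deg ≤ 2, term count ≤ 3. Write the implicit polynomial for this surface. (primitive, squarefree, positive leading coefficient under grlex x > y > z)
First, degree: a saddle surface; a quadric, so deg p = 2.
Then, symmetries: it's symmetric under y → −y, forcing even powers of y; mirror symmetry x ↦ −x ⇒ only even powers of x.
Then, checking where it meets the axes: one z-axis crossing is at z = 0; it crosses the x-axis at the gridline x = 0; one y-axis crossing is at y = 0.
Finally, solving for integer coefficients yields p as stated.

2*x^2 - y^2 - 2*z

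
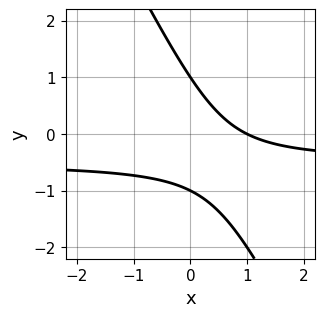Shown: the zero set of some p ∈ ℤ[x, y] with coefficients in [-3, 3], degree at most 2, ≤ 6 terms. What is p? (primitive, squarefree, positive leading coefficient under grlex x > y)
2*x*y + y^2 + x - 1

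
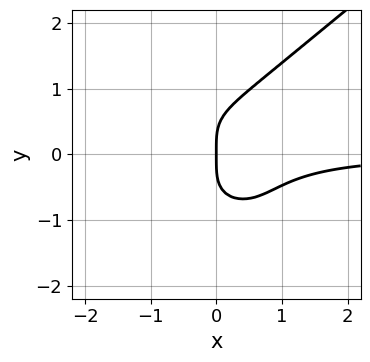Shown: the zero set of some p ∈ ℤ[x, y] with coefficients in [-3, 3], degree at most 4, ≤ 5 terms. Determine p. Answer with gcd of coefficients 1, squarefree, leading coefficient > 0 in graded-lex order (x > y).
x^3*y - 2*y^4 + 3*x^2*y + 2*x

1. The degree is 4 — a generic line meets the curve in up to 4 points.
2. Checking where it meets the axes: it crosses the y-axis at the gridline y = 0; it meets the x-axis at x = 0 (among the integer gridlines).
3. Solving for integer coefficients yields p as stated.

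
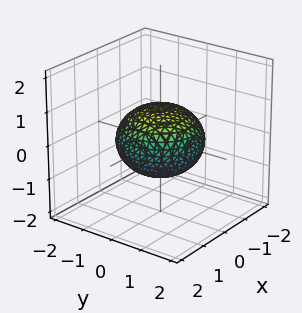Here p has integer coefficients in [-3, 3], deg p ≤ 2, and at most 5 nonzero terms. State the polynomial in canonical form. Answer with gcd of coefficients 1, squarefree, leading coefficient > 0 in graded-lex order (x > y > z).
2*x^2 + 2*y^2 + 3*z^2 - 3

Degree: a closed, bounded, convex surface; a quadric, so deg p = 2.
Symmetry: the z-axis is an axis of rotation, so x and y enter only as x² + y²; it's symmetric under z → −z, forcing even powers of z.
Checking where it meets the axes: among the integer gridlines, it crosses the z-axis at z ∈ {-1, 1}; a circular section at z = 0 has radius between 1 and 2.
Matching integer coefficients to the picture gives p.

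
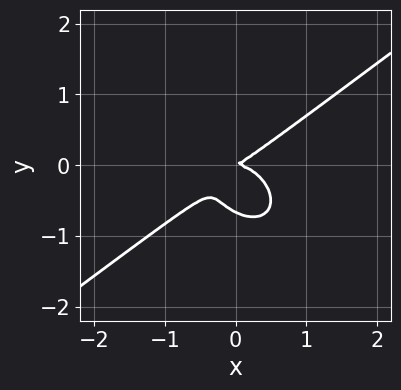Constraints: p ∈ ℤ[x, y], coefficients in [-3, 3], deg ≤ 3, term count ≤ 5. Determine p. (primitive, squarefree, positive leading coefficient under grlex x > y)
1. Degree: no degree-2 curve has this shape, so deg p = 3.
2. Observable constraints: one x-axis crossing is at x = 0; it meets the y-axis at y = 0 (among the integer gridlines).
3. These observations pin down the coefficients.

2*x^3 - x^2*y - 3*y^3 + x*y - 2*y^2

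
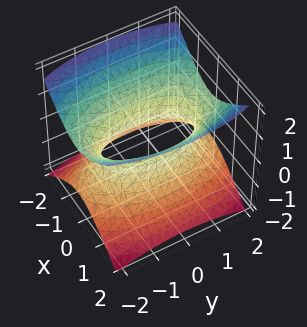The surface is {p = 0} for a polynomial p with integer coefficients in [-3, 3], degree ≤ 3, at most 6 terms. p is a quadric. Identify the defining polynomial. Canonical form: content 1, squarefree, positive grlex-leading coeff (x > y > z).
First, degree: one connected sheet with a waist; a quadric, so deg p = 2.
Then, symmetries: it's symmetric under x → −x, forcing even powers of x; the z ↦ −z reflection is a symmetry, so z appears only in even powers; mirror symmetry y ↦ −y ⇒ only even powers of y.
Then, from the visible intercepts: it misses every integer gridline on the z-axis.
Finally, the integer polynomial consistent with all of this is the stated p.

3*x^2 + y^2 - 3*z^2 - 2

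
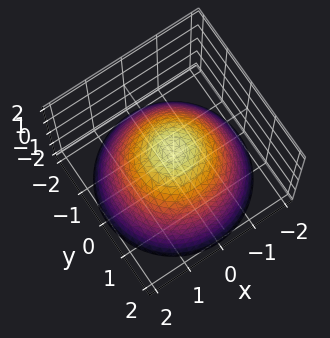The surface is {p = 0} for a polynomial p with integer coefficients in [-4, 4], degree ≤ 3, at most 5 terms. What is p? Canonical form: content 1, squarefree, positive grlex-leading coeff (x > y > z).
2*x^2 + 2*y^2 + 3*z - 2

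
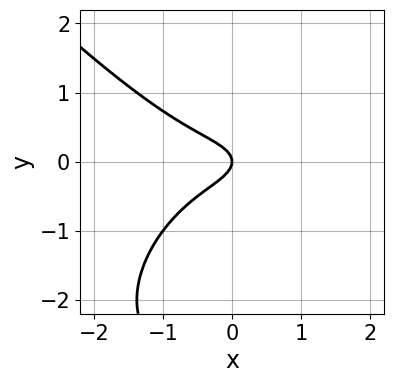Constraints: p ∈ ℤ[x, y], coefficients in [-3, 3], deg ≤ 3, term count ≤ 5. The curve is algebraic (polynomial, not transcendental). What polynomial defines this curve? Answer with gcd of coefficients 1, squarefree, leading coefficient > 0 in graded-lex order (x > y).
1. The degree is 3 — the shape is more complex than any degree-2 curve.
2. Against the integer gridlines: it crosses the y-axis at the gridline y = 0; it crosses the x-axis at the gridline x = 0.
3. Matching integer coefficients to the picture gives p.

x^3 + y^3 + 3*y^2 + x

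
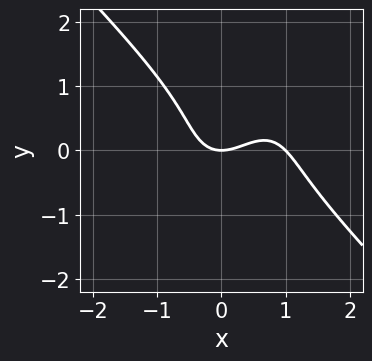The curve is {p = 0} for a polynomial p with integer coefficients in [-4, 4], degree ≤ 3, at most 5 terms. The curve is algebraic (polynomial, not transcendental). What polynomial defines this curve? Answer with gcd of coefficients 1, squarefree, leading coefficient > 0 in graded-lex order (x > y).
2*x^3 + 2*y^3 - 2*x^2 - y^2 + 2*y

(a) The degree is 3 — no degree-2 curve has this shape.
(b) Checking where it meets the axes: one y-axis crossing is at y = 0; among the integer gridlines, it crosses the x-axis at x ∈ {0, 1}.
(c) Putting this together gives p.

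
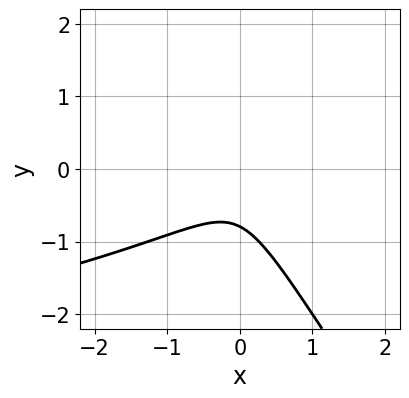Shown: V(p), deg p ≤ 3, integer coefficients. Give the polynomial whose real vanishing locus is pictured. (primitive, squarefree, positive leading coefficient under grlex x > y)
(a) Degree: a generic line meets the curve in up to 3 points, so deg p = 3.
(b) Reading off the gridlines: no x-intercept at any integer in the box.
(c) Matching integer coefficients to the picture gives p.

3*x*y^2 + 2*y^3 + 3*x^2 + 1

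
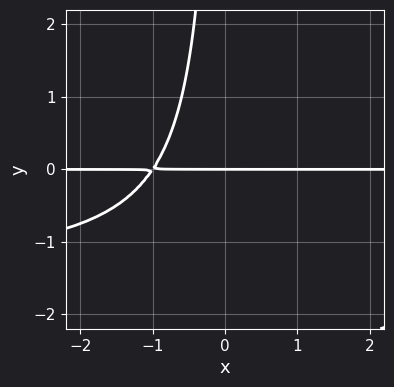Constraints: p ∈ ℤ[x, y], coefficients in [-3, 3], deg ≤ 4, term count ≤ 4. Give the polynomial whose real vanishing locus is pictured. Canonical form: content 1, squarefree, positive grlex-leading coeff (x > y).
2*x*y^2 + 3*x*y + 3*y

First, deg p = 3.
Then, observable constraints: it crosses the y-axis at the gridline y = 0; every point of the x-axis in the box is on the curve.
Finally, the integer polynomial consistent with all of this is the stated p.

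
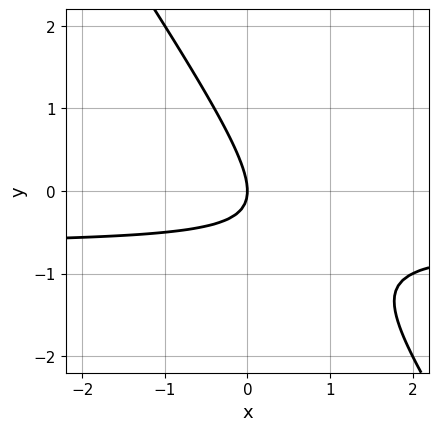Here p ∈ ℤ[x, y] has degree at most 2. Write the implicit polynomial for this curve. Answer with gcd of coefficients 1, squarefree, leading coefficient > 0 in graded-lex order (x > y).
3*x*y + 2*y^2 + 2*x

First, degree: the shape is more complex than any degree-1 curve, so deg p = 2.
Next, checking where it meets the axes: it meets the y-axis at y = 0 (among the integer gridlines); one x-axis crossing is at x = 0.
Finally, solving for integer coefficients yields p as stated.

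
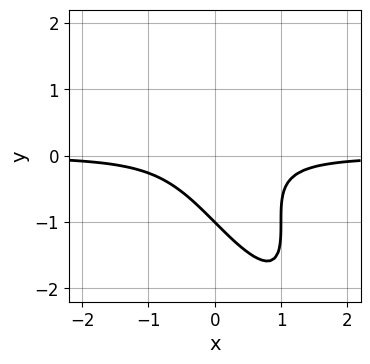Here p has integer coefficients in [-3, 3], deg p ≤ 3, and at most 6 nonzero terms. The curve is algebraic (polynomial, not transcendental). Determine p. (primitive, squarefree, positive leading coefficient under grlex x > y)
The degree is 3 — the shape is more complex than any degree-2 curve.
From the axis intercepts and sections: the curve avoids every integer x-axis point in the box; it meets the y-axis at y = -1 (among the integer gridlines).
These observations pin down the coefficients.

3*x^2*y + 3*x*y^2 + y^3 + 1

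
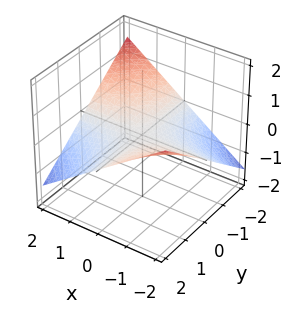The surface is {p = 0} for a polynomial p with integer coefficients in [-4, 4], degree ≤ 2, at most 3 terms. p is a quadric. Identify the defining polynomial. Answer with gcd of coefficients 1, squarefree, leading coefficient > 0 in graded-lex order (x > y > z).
x*y + 3*z

(a) Degree: a saddle surface; a quadric, so deg p = 2.
(b) Checking where it meets the axes: every point of the y-axis in the box is on the surface; the visible x-axis segment lies entirely on the surface; one z-axis crossing is at z = 0.
(c) These observations pin down the coefficients.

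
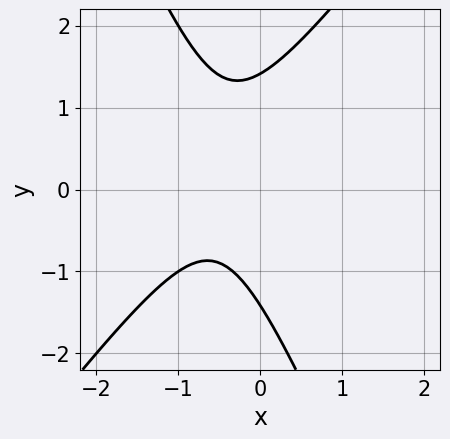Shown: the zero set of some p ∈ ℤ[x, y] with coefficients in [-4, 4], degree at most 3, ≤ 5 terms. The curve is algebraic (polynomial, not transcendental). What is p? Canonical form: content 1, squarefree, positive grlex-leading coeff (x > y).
1. The degree is 2 — the shape is more complex than any degree-1 curve.
2. From the visible intercepts: the curve avoids every integer x-axis point in the box.
3. Fitting integer coefficients to these (and the overall shape) gives p.

3*x^2 - x*y - y^2 + 3*x + 2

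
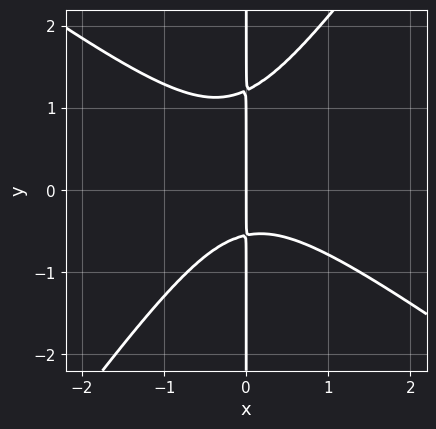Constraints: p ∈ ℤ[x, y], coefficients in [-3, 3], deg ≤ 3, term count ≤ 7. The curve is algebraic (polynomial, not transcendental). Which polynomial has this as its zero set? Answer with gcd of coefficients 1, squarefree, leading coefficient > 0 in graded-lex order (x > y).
3*x^3 + 2*x^2*y - 3*x*y^2 + 2*x*y + 2*x

(a) Degree: the shape is more complex than any degree-2 curve, so deg p = 3.
(b) Observable constraints: one x-axis crossing is at x = 0; every point of the y-axis in the box is on the curve.
(c) These observations pin down the coefficients.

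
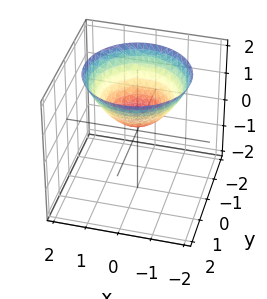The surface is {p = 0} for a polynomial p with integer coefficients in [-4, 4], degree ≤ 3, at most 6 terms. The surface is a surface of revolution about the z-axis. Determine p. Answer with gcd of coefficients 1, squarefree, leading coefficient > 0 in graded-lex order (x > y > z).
2*x^2 + 2*y^2 - 3*z + 1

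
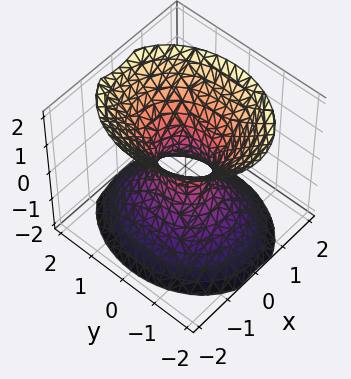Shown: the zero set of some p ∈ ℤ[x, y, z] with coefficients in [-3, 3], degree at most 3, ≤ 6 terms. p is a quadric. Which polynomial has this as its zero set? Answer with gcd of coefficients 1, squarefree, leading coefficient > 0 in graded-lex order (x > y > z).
3*x^2 + 2*y^2 - 2*z^2 - 1

(a) deg p = 2. An hourglass — one-sheet hyperboloid; a quadric.
(b) Symmetries: the y ↦ −y reflection is a symmetry, so y appears only in even powers; the x ↦ −x reflection is a symmetry, so x appears only in even powers; it's symmetric under z → −z, forcing even powers of z.
(c) Checking where it meets the axes: the surface avoids every integer z-axis point in the box.
(d) The integer polynomial consistent with all of this is the stated p.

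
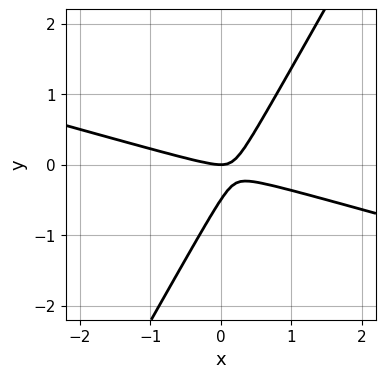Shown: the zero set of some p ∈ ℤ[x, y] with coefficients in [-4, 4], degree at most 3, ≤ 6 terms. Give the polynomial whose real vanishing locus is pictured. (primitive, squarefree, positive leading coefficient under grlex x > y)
1. The degree is 2 — a generic line meets the curve in up to 2 points.
2. Checking where it meets the axes: one x-axis crossing is at x = 0; one y-axis crossing is at y = 0.
3. Putting this together gives p.

x^2 + 3*x*y - 2*y^2 - y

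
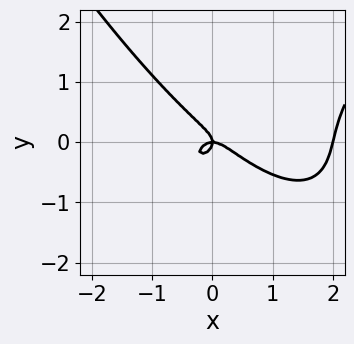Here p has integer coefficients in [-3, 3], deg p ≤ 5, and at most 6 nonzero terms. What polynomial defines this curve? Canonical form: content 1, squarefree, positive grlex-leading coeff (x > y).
x^4 - 2*x^3 - 3*y^3 - x*y

(a) The degree is 4 — no degree-3 curve has this shape.
(b) Checking where it meets the axes: the x-axis gridline crossings are at x ∈ {0, 2}; it crosses the y-axis at the gridline y = 0.
(c) Solving for integer coefficients yields p as stated.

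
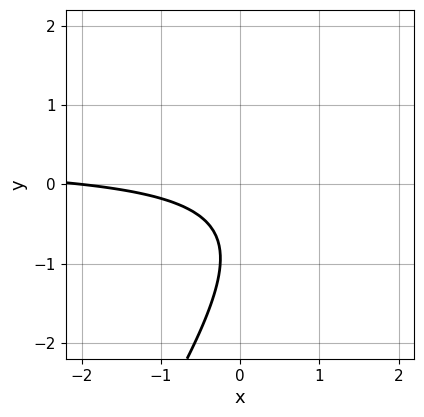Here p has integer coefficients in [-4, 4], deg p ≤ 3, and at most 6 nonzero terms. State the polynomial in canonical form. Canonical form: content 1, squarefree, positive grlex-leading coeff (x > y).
1. Degree: the shape is more complex than any degree-1 curve, so deg p = 2.
2. Checking where it meets the axes: the curve avoids every integer y-axis point in the box; it meets the x-axis at x = -2 (among the integer gridlines).
3. Putting this together gives p.

3*x*y - 2*y^2 - x - 3*y - 2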